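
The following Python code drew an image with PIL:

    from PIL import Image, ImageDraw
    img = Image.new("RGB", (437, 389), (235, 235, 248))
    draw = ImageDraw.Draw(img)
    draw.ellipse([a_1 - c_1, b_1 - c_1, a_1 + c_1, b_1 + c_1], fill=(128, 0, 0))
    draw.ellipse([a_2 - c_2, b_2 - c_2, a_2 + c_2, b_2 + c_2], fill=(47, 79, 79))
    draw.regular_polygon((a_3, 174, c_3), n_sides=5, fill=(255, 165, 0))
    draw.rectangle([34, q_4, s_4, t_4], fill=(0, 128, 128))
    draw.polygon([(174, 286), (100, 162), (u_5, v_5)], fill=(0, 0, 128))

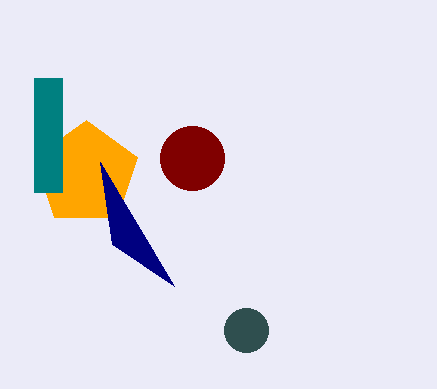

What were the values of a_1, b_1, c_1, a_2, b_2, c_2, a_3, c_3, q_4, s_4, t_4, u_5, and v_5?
a_1 = 192; b_1 = 158; c_1 = 32; a_2 = 246; b_2 = 330; c_2 = 22; a_3 = 86; c_3 = 54; q_4 = 78; s_4 = 62; t_4 = 192; u_5 = 112; v_5 = 244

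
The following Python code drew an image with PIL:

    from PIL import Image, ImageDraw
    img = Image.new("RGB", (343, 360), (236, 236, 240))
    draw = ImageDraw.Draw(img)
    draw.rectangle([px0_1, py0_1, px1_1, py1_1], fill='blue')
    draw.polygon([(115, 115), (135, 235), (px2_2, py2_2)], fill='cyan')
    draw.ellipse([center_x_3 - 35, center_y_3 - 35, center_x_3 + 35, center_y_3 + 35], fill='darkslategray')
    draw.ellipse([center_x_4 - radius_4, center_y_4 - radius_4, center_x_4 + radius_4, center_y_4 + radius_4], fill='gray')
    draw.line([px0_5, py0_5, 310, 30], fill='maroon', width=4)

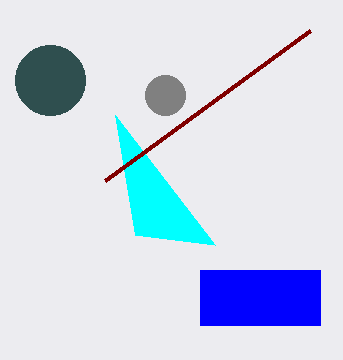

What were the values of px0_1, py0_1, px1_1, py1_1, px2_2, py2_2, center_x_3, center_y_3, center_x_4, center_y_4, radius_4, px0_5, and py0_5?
px0_1 = 200; py0_1 = 270; px1_1 = 320; py1_1 = 325; px2_2 = 215; py2_2 = 245; center_x_3 = 50; center_y_3 = 80; center_x_4 = 165; center_y_4 = 95; radius_4 = 20; px0_5 = 105; py0_5 = 180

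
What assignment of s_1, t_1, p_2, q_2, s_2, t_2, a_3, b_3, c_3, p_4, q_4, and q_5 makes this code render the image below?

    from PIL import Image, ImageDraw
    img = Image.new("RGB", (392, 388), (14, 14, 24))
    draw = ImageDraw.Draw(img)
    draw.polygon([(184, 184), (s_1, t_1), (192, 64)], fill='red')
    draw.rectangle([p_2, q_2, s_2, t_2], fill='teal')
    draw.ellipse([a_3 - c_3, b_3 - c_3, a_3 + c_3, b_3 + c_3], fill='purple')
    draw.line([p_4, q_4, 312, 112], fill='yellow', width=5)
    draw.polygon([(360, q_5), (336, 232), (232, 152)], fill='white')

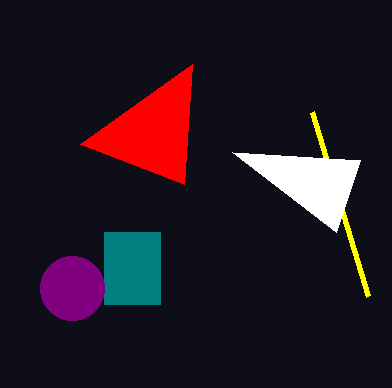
s_1 = 80, t_1 = 144, p_2 = 104, q_2 = 232, s_2 = 160, t_2 = 304, a_3 = 72, b_3 = 288, c_3 = 32, p_4 = 368, q_4 = 296, q_5 = 160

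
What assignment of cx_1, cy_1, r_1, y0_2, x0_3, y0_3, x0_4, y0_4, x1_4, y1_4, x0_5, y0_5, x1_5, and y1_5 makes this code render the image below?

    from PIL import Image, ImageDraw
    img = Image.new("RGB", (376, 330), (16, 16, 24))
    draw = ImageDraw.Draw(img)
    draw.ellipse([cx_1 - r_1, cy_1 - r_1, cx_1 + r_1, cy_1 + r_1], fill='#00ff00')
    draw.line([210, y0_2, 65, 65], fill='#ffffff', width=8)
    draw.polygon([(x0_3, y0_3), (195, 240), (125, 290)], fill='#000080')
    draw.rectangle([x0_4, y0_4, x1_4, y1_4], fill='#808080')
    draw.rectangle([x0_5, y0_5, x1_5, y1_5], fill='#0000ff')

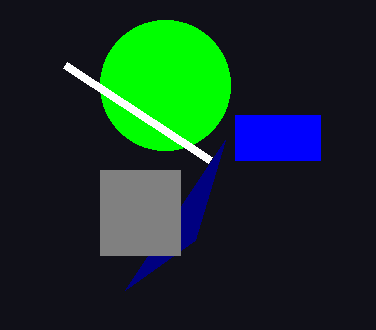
cx_1 = 165
cy_1 = 85
r_1 = 65
y0_2 = 160
x0_3 = 225
y0_3 = 140
x0_4 = 100
y0_4 = 170
x1_4 = 180
y1_4 = 255
x0_5 = 235
y0_5 = 115
x1_5 = 320
y1_5 = 160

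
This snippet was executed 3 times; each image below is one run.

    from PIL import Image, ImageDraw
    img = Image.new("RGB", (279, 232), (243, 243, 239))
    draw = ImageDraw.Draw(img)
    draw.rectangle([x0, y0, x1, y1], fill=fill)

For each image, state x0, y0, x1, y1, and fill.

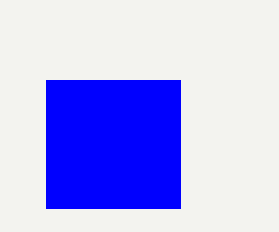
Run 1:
x0 = 46, y0 = 80, x1 = 180, y1 = 208, fill = 'blue'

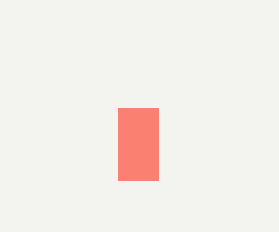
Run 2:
x0 = 118, y0 = 108, x1 = 158, y1 = 180, fill = 'salmon'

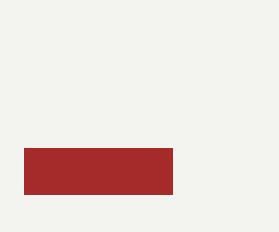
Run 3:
x0 = 24; y0 = 148; x1 = 172; y1 = 194; fill = 'brown'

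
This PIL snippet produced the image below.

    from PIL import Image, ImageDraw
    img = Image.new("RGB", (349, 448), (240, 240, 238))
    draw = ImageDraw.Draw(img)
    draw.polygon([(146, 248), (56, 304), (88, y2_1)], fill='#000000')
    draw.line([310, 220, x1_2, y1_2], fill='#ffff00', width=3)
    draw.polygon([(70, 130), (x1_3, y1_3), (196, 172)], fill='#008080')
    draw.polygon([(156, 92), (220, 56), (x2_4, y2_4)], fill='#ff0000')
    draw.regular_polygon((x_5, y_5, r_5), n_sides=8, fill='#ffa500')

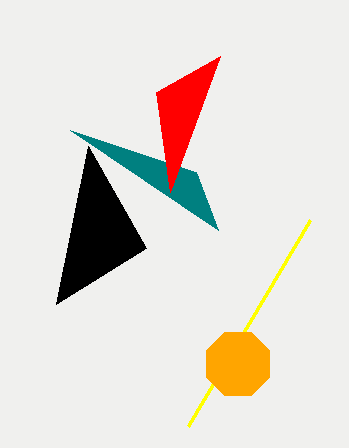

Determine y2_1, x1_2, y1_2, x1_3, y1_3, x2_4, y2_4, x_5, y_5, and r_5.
y2_1 = 146
x1_2 = 188
y1_2 = 426
x1_3 = 218
y1_3 = 230
x2_4 = 170
y2_4 = 192
x_5 = 238
y_5 = 364
r_5 = 34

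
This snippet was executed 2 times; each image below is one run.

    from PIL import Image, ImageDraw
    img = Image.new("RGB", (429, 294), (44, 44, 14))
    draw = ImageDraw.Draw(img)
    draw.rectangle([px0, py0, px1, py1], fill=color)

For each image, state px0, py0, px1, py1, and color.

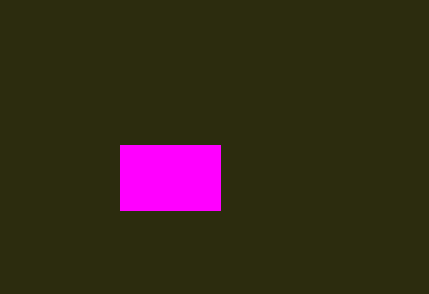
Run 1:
px0 = 120, py0 = 145, px1 = 220, py1 = 210, color = 'magenta'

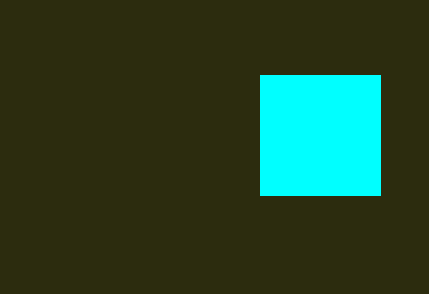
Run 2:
px0 = 260
py0 = 75
px1 = 380
py1 = 195
color = 'cyan'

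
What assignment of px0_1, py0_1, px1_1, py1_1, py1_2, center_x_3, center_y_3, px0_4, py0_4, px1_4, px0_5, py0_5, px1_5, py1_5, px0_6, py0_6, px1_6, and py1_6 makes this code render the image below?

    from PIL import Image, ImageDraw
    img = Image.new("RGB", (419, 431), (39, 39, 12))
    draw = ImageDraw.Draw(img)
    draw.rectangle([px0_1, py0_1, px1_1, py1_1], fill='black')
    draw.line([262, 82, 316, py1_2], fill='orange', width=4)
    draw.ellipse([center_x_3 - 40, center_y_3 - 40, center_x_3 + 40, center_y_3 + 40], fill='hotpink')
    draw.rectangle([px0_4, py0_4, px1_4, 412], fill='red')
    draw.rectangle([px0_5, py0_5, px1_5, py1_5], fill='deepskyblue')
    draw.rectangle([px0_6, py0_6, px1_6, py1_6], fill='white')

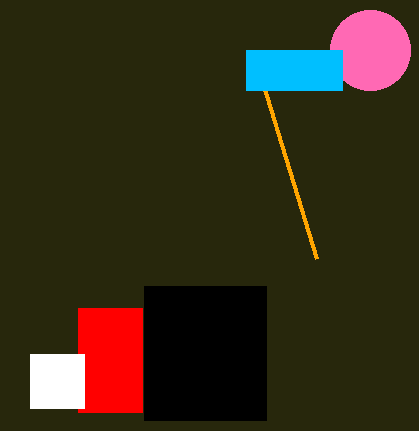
px0_1 = 144
py0_1 = 286
px1_1 = 266
py1_1 = 420
py1_2 = 258
center_x_3 = 370
center_y_3 = 50
px0_4 = 78
py0_4 = 308
px1_4 = 142
px0_5 = 246
py0_5 = 50
px1_5 = 342
py1_5 = 90
px0_6 = 30
py0_6 = 354
px1_6 = 84
py1_6 = 408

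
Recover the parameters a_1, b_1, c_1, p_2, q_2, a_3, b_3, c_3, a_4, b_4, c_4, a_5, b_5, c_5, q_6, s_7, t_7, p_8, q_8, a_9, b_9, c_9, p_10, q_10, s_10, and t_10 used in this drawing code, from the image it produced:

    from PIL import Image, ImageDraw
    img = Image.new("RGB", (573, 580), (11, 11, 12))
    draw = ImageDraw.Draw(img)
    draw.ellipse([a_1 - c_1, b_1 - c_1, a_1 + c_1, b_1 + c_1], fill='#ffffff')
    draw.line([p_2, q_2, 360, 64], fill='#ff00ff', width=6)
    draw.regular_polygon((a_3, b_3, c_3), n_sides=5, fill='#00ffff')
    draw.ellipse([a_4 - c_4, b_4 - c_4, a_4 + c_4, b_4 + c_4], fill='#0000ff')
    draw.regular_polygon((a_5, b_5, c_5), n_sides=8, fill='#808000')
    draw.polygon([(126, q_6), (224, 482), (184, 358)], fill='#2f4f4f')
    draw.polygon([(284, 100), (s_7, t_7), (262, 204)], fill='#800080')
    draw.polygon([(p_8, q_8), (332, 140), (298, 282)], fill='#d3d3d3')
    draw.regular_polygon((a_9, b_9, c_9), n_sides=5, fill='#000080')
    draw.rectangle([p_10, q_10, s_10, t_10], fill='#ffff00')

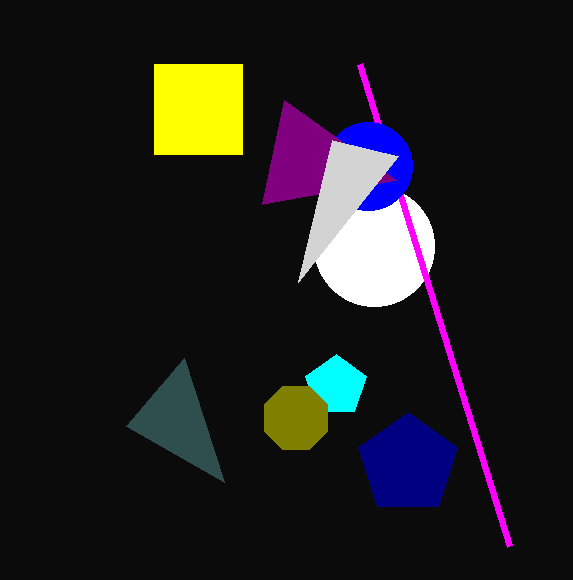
a_1 = 374
b_1 = 246
c_1 = 60
p_2 = 510
q_2 = 546
a_3 = 336
b_3 = 386
c_3 = 32
a_4 = 368
b_4 = 166
c_4 = 44
a_5 = 296
b_5 = 418
c_5 = 34
q_6 = 426
s_7 = 396
t_7 = 180
p_8 = 398
q_8 = 156
a_9 = 408
b_9 = 464
c_9 = 52
p_10 = 154
q_10 = 64
s_10 = 242
t_10 = 154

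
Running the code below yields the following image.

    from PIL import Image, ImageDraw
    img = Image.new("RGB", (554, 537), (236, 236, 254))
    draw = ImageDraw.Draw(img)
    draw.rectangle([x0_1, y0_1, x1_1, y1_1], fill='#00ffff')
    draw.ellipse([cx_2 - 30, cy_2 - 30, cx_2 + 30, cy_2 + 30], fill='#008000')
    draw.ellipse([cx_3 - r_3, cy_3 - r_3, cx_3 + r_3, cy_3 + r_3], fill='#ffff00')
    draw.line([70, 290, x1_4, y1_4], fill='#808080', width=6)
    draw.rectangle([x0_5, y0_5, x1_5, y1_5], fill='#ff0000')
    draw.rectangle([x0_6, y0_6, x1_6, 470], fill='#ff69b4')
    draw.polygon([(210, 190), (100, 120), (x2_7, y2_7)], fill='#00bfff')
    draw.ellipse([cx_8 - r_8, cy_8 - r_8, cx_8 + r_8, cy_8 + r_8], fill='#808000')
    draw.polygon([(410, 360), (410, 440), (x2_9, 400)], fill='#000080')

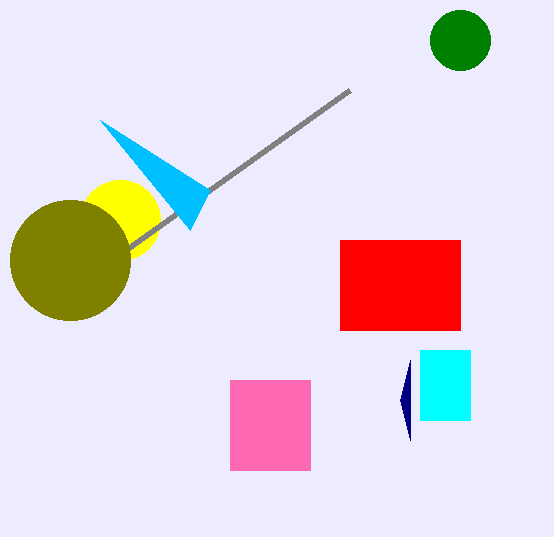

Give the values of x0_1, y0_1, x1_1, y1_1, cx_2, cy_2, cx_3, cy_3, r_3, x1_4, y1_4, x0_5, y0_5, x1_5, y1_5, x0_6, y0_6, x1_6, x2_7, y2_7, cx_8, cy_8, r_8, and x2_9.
x0_1 = 420
y0_1 = 350
x1_1 = 470
y1_1 = 420
cx_2 = 460
cy_2 = 40
cx_3 = 120
cy_3 = 220
r_3 = 40
x1_4 = 350
y1_4 = 90
x0_5 = 340
y0_5 = 240
x1_5 = 460
y1_5 = 330
x0_6 = 230
y0_6 = 380
x1_6 = 310
x2_7 = 190
y2_7 = 230
cx_8 = 70
cy_8 = 260
r_8 = 60
x2_9 = 400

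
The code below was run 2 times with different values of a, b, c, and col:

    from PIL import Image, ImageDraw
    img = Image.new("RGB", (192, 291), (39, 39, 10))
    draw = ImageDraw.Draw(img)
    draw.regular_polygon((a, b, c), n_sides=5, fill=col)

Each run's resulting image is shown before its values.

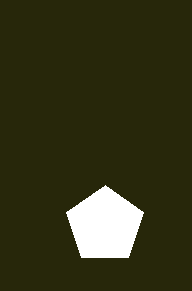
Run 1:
a = 105, b = 225, c = 40, col = 'white'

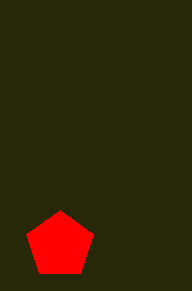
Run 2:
a = 60, b = 245, c = 35, col = 'red'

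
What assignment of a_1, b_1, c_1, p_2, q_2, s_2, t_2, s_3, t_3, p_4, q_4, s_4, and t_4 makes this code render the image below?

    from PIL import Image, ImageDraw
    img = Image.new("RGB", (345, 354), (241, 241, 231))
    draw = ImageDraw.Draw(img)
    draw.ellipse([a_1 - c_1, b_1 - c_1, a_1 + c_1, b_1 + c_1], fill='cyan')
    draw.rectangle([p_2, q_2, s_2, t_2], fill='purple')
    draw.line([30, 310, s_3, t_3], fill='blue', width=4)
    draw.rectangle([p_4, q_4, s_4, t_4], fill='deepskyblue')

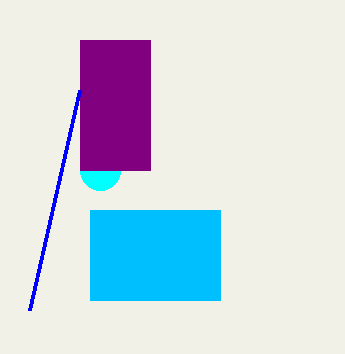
a_1 = 100
b_1 = 170
c_1 = 20
p_2 = 80
q_2 = 40
s_2 = 150
t_2 = 170
s_3 = 80
t_3 = 90
p_4 = 90
q_4 = 210
s_4 = 220
t_4 = 300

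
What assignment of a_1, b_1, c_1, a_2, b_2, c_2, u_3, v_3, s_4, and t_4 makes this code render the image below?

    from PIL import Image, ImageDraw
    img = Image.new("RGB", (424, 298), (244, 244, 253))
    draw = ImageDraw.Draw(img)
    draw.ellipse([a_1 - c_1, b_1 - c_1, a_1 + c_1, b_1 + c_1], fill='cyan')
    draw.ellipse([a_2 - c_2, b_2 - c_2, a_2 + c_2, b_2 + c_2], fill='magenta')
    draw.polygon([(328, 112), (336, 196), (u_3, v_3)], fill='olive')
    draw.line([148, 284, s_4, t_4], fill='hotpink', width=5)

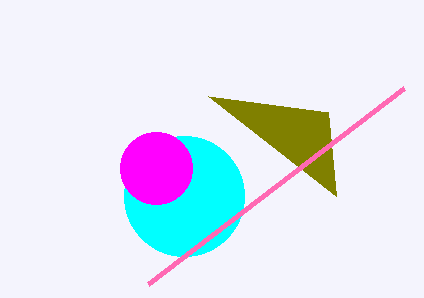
a_1 = 184; b_1 = 196; c_1 = 60; a_2 = 156; b_2 = 168; c_2 = 36; u_3 = 208; v_3 = 96; s_4 = 404; t_4 = 88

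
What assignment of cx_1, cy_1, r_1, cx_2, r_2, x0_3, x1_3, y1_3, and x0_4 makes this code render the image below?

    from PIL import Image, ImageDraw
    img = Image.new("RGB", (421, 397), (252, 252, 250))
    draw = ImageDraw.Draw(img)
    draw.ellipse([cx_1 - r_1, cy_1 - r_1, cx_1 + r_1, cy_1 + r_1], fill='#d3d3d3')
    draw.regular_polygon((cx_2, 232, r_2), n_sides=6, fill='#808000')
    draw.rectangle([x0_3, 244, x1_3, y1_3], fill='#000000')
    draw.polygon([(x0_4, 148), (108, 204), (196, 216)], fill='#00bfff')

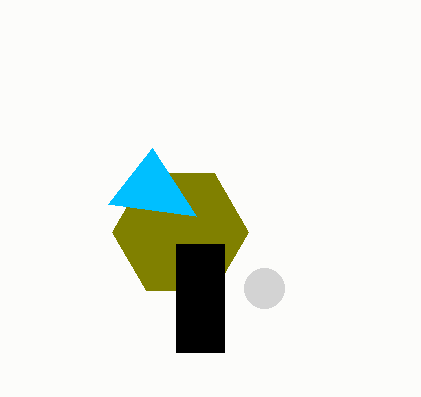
cx_1 = 264
cy_1 = 288
r_1 = 20
cx_2 = 180
r_2 = 68
x0_3 = 176
x1_3 = 224
y1_3 = 352
x0_4 = 152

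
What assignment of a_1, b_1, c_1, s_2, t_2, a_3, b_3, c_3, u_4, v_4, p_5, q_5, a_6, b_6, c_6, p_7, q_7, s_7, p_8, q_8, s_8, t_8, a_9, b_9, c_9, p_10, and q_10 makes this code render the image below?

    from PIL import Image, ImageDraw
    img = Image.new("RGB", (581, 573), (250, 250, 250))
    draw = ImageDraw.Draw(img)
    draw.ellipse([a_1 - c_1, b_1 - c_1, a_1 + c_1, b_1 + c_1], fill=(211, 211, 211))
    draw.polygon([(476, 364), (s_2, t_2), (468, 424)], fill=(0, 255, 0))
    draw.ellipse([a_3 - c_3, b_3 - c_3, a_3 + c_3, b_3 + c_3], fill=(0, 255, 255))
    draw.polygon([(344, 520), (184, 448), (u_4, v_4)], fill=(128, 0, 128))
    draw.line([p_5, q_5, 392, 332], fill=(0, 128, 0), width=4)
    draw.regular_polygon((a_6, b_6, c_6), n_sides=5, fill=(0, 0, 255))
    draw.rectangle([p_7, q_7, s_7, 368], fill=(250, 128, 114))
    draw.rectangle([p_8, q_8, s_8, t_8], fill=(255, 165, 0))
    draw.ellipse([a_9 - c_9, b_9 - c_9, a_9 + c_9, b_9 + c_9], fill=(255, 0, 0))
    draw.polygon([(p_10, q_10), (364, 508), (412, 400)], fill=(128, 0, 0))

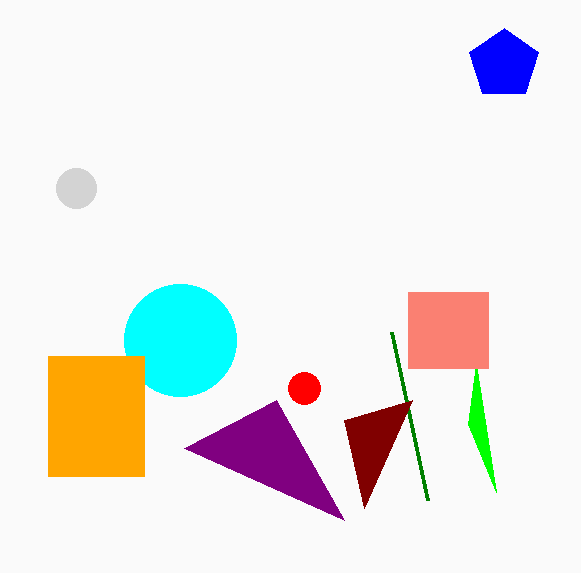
a_1 = 76; b_1 = 188; c_1 = 20; s_2 = 496; t_2 = 492; a_3 = 180; b_3 = 340; c_3 = 56; u_4 = 276; v_4 = 400; p_5 = 428; q_5 = 500; a_6 = 504; b_6 = 64; c_6 = 36; p_7 = 408; q_7 = 292; s_7 = 488; p_8 = 48; q_8 = 356; s_8 = 144; t_8 = 476; a_9 = 304; b_9 = 388; c_9 = 16; p_10 = 344; q_10 = 420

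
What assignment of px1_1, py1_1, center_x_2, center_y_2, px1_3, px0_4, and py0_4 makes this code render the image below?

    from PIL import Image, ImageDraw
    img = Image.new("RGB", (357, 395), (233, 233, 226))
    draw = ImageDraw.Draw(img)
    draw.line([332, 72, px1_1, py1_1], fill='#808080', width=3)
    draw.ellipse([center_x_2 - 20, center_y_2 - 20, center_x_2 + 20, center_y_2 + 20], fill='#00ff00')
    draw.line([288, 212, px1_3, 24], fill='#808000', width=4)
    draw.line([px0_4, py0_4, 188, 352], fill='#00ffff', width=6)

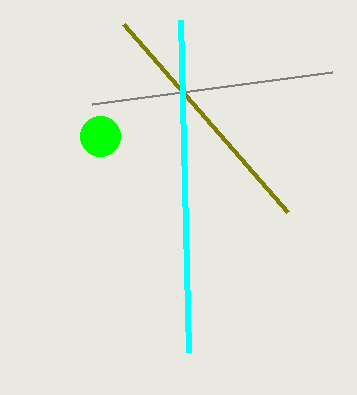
px1_1 = 92, py1_1 = 104, center_x_2 = 100, center_y_2 = 136, px1_3 = 124, px0_4 = 180, py0_4 = 20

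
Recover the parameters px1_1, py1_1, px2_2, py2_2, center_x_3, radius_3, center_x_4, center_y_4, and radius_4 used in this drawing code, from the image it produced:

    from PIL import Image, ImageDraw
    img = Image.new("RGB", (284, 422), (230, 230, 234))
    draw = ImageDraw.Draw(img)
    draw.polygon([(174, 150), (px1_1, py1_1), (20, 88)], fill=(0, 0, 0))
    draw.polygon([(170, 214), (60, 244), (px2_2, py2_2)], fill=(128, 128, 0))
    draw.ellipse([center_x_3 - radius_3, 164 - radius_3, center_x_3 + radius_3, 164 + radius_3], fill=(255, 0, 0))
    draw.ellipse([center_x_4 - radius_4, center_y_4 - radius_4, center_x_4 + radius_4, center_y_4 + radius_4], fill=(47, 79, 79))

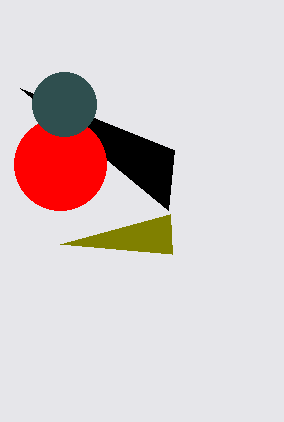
px1_1 = 168; py1_1 = 210; px2_2 = 172; py2_2 = 254; center_x_3 = 60; radius_3 = 46; center_x_4 = 64; center_y_4 = 104; radius_4 = 32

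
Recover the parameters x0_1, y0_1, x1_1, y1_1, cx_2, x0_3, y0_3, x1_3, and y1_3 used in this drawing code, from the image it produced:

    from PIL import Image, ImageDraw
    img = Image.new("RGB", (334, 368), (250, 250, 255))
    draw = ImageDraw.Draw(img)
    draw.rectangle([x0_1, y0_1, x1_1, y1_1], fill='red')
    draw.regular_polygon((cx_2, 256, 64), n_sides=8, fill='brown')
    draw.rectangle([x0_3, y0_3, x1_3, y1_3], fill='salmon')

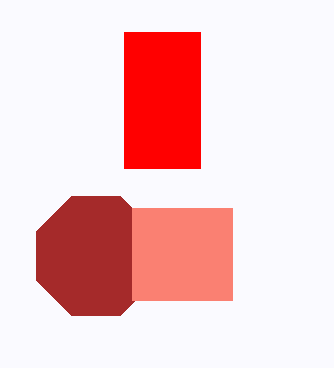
x0_1 = 124; y0_1 = 32; x1_1 = 200; y1_1 = 168; cx_2 = 96; x0_3 = 132; y0_3 = 208; x1_3 = 232; y1_3 = 300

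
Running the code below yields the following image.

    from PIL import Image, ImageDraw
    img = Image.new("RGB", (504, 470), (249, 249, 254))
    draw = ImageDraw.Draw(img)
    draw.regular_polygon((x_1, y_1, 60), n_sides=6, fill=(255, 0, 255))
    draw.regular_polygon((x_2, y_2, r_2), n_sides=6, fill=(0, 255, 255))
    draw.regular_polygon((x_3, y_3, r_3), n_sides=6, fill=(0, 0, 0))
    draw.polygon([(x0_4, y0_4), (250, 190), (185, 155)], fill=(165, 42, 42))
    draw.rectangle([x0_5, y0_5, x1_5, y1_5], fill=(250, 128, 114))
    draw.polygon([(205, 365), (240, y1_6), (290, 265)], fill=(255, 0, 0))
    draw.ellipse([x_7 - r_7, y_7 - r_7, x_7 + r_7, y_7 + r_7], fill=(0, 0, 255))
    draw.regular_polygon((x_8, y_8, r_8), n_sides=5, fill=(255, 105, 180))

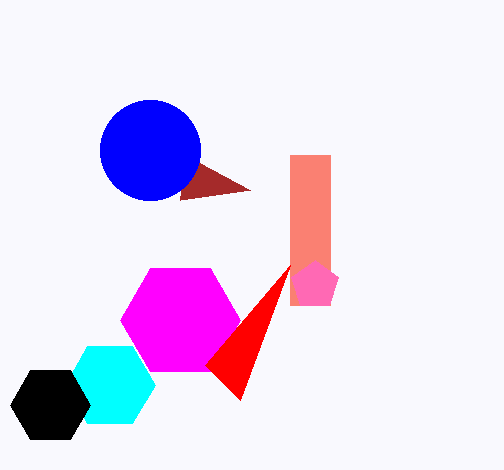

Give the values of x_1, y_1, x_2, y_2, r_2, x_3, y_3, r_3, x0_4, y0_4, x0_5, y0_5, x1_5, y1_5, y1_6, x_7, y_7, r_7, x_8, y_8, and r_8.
x_1 = 180
y_1 = 320
x_2 = 110
y_2 = 385
r_2 = 45
x_3 = 50
y_3 = 405
r_3 = 40
x0_4 = 180
y0_4 = 200
x0_5 = 290
y0_5 = 155
x1_5 = 330
y1_5 = 305
y1_6 = 400
x_7 = 150
y_7 = 150
r_7 = 50
x_8 = 315
y_8 = 285
r_8 = 25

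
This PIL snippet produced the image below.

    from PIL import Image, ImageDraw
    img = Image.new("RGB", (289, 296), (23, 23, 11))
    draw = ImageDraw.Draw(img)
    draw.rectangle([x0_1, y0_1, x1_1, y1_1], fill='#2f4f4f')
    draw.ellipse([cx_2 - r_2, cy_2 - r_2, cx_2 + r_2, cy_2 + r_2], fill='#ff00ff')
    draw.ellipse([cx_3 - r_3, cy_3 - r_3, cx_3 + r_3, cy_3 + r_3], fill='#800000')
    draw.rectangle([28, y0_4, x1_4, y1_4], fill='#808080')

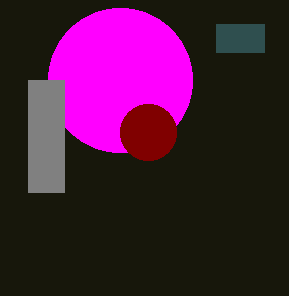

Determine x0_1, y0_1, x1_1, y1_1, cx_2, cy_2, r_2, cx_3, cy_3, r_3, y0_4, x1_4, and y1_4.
x0_1 = 216; y0_1 = 24; x1_1 = 264; y1_1 = 52; cx_2 = 120; cy_2 = 80; r_2 = 72; cx_3 = 148; cy_3 = 132; r_3 = 28; y0_4 = 80; x1_4 = 64; y1_4 = 192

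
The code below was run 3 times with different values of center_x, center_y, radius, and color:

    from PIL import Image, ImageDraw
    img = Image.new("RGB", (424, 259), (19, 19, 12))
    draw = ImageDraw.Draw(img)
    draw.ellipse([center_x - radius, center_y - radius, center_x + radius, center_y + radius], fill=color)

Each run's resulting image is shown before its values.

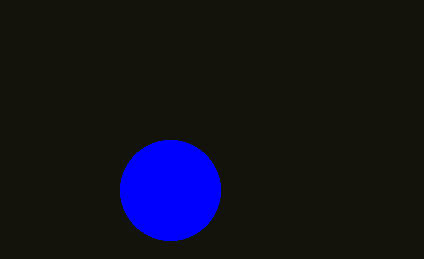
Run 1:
center_x = 170; center_y = 190; radius = 50; color = 'blue'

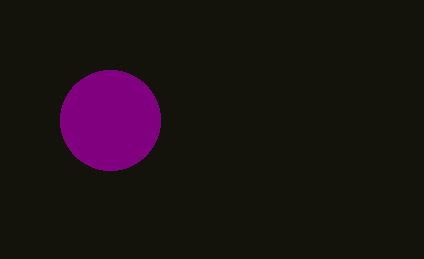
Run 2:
center_x = 110
center_y = 120
radius = 50
color = 'purple'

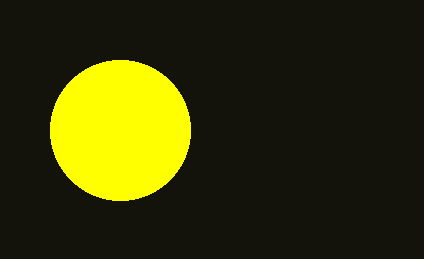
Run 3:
center_x = 120
center_y = 130
radius = 70
color = 'yellow'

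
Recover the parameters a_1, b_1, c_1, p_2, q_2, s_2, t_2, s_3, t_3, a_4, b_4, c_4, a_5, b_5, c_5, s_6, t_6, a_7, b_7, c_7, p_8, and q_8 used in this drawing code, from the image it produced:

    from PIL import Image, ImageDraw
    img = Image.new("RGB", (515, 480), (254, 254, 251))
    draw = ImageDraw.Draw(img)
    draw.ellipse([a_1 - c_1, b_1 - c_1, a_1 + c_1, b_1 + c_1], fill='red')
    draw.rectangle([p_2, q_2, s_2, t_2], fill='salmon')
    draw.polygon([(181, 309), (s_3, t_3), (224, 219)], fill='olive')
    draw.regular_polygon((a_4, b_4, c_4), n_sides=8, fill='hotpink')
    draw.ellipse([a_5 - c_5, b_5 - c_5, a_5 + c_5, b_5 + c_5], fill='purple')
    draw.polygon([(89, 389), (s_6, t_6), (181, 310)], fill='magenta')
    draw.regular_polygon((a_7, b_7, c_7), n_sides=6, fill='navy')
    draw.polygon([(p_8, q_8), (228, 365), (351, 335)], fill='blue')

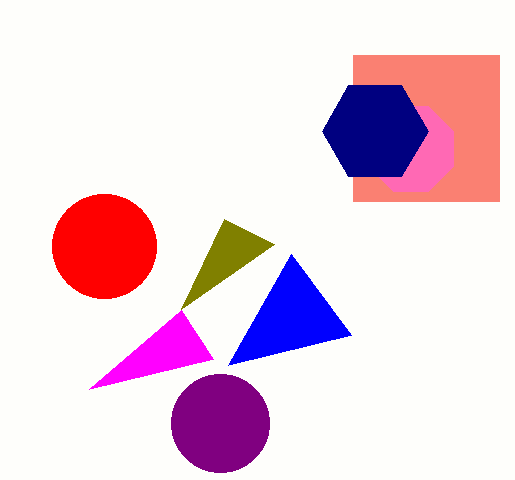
a_1 = 104; b_1 = 246; c_1 = 52; p_2 = 353; q_2 = 55; s_2 = 499; t_2 = 201; s_3 = 274; t_3 = 244; a_4 = 411; b_4 = 149; c_4 = 46; a_5 = 220; b_5 = 423; c_5 = 49; s_6 = 213; t_6 = 359; a_7 = 375; b_7 = 131; c_7 = 53; p_8 = 291; q_8 = 254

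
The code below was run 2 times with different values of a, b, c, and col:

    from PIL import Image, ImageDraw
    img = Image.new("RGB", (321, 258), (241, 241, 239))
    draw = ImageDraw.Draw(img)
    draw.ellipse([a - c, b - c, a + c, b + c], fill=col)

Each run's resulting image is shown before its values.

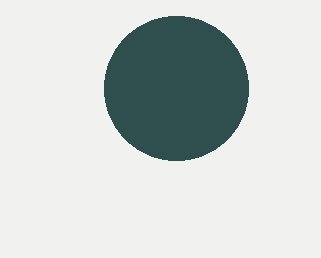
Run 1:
a = 176
b = 88
c = 72
col = 'darkslategray'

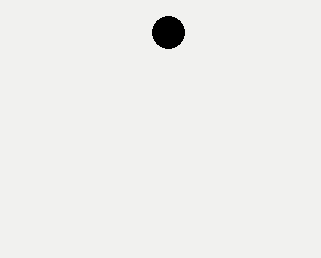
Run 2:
a = 168
b = 32
c = 16
col = 'black'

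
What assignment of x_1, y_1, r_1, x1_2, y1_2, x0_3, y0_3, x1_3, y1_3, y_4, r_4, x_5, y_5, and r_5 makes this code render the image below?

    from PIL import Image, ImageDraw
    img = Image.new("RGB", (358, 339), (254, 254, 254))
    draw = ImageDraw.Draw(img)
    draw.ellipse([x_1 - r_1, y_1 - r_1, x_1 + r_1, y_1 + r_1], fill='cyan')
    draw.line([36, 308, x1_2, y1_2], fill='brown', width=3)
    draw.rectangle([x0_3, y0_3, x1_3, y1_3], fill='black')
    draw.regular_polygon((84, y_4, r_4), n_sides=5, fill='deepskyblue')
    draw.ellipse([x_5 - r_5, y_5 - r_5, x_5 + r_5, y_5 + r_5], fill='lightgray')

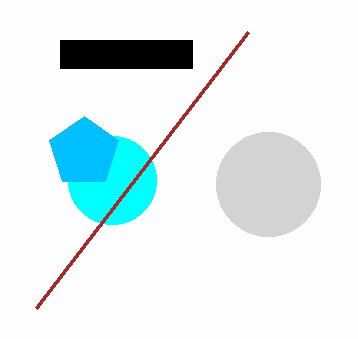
x_1 = 112
y_1 = 180
r_1 = 44
x1_2 = 248
y1_2 = 32
x0_3 = 60
y0_3 = 40
x1_3 = 192
y1_3 = 68
y_4 = 152
r_4 = 36
x_5 = 268
y_5 = 184
r_5 = 52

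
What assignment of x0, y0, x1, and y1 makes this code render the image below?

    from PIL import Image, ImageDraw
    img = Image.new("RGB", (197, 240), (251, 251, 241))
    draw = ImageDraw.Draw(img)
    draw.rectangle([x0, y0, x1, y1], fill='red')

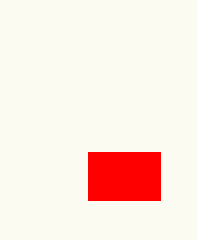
x0 = 88; y0 = 152; x1 = 160; y1 = 200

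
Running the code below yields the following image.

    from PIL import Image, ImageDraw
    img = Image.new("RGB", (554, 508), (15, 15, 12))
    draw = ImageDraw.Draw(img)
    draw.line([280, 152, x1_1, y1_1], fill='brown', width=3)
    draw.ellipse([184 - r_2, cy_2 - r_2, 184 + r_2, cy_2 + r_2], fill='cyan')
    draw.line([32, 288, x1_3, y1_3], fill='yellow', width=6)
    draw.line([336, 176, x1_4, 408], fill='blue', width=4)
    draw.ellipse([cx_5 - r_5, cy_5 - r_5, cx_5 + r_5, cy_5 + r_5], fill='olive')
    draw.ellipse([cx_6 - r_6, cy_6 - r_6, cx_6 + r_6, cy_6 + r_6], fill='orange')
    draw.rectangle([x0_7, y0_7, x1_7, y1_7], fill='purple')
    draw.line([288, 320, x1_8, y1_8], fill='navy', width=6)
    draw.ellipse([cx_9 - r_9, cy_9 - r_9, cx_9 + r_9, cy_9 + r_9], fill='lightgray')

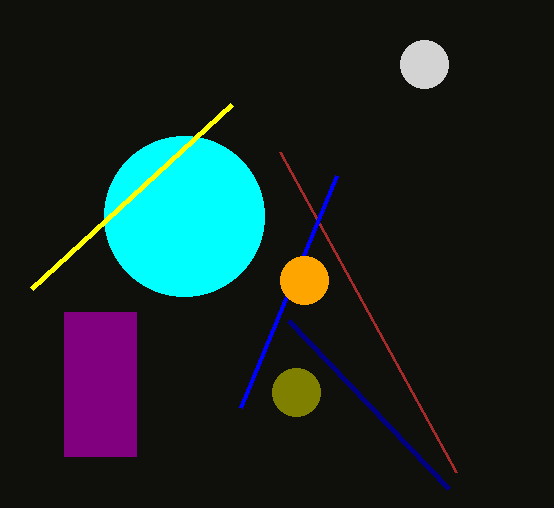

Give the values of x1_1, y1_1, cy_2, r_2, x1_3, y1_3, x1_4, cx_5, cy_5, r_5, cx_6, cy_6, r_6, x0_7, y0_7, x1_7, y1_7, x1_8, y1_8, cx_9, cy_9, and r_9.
x1_1 = 456; y1_1 = 472; cy_2 = 216; r_2 = 80; x1_3 = 232; y1_3 = 104; x1_4 = 240; cx_5 = 296; cy_5 = 392; r_5 = 24; cx_6 = 304; cy_6 = 280; r_6 = 24; x0_7 = 64; y0_7 = 312; x1_7 = 136; y1_7 = 456; x1_8 = 448; y1_8 = 488; cx_9 = 424; cy_9 = 64; r_9 = 24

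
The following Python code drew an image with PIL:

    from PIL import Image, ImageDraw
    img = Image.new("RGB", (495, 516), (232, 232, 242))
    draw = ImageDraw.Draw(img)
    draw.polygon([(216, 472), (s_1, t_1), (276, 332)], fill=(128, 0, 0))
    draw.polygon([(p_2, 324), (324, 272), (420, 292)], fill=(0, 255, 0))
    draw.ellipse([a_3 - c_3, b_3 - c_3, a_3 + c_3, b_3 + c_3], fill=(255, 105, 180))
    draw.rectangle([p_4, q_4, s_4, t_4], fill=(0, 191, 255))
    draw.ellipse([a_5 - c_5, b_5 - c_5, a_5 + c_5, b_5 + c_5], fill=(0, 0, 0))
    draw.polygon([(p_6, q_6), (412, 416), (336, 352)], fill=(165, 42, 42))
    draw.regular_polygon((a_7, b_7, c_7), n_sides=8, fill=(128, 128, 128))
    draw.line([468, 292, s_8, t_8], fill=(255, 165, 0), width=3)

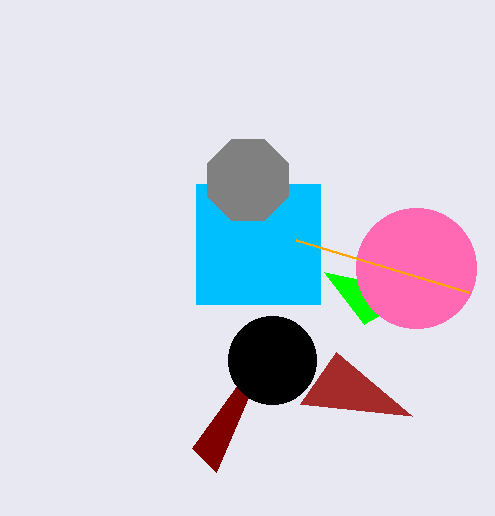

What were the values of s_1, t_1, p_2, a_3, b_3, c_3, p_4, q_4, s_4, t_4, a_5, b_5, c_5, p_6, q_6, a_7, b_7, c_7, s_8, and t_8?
s_1 = 192; t_1 = 448; p_2 = 364; a_3 = 416; b_3 = 268; c_3 = 60; p_4 = 196; q_4 = 184; s_4 = 320; t_4 = 304; a_5 = 272; b_5 = 360; c_5 = 44; p_6 = 300; q_6 = 404; a_7 = 248; b_7 = 180; c_7 = 44; s_8 = 296; t_8 = 240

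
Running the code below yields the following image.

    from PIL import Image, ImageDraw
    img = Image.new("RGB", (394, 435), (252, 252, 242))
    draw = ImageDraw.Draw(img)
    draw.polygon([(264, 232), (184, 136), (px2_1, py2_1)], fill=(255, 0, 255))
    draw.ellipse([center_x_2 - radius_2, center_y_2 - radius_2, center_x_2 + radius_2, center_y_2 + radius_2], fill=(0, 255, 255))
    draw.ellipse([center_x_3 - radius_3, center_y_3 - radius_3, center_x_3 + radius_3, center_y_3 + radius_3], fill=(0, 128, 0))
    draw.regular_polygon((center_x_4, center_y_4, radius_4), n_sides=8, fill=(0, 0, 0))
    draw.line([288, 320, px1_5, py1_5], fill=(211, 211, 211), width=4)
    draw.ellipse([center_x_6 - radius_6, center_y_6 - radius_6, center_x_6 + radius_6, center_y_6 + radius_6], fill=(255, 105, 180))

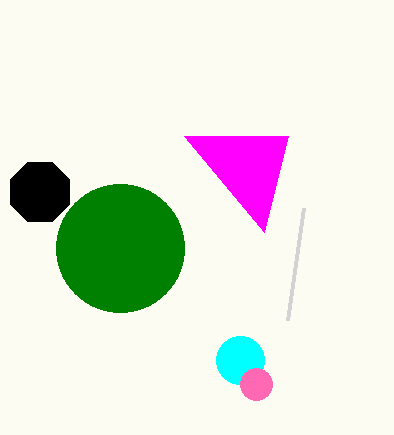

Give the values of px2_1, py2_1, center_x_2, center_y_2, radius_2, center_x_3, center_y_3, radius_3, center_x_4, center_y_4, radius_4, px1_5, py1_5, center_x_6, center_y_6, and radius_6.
px2_1 = 288; py2_1 = 136; center_x_2 = 240; center_y_2 = 360; radius_2 = 24; center_x_3 = 120; center_y_3 = 248; radius_3 = 64; center_x_4 = 40; center_y_4 = 192; radius_4 = 32; px1_5 = 304; py1_5 = 208; center_x_6 = 256; center_y_6 = 384; radius_6 = 16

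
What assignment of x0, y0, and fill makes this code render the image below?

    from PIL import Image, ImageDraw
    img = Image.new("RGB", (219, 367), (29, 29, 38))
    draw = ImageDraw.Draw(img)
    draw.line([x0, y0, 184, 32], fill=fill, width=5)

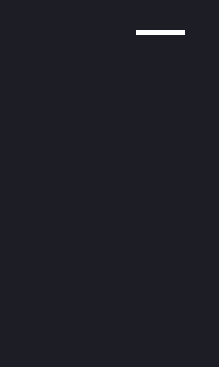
x0 = 136, y0 = 32, fill = 'white'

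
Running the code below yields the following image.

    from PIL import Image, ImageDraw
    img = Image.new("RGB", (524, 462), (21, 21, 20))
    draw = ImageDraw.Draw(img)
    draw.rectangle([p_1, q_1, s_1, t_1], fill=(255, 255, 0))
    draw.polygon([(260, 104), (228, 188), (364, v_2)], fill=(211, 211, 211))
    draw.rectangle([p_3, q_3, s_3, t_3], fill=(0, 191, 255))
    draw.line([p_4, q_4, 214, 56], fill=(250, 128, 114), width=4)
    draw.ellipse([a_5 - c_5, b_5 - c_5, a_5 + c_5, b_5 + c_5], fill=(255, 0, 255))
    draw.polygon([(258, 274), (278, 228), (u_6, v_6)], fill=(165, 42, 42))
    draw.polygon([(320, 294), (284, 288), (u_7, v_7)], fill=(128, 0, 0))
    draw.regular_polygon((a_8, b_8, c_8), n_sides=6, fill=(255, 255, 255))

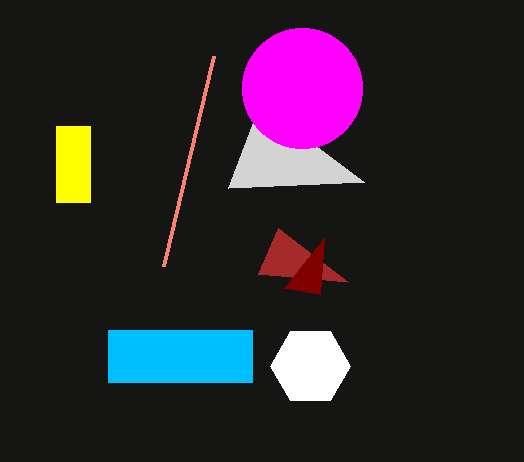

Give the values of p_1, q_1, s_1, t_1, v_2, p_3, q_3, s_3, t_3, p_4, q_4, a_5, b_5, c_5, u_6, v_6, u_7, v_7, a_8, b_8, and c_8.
p_1 = 56
q_1 = 126
s_1 = 90
t_1 = 202
v_2 = 182
p_3 = 108
q_3 = 330
s_3 = 252
t_3 = 382
p_4 = 164
q_4 = 266
a_5 = 302
b_5 = 88
c_5 = 60
u_6 = 348
v_6 = 282
u_7 = 324
v_7 = 238
a_8 = 310
b_8 = 366
c_8 = 40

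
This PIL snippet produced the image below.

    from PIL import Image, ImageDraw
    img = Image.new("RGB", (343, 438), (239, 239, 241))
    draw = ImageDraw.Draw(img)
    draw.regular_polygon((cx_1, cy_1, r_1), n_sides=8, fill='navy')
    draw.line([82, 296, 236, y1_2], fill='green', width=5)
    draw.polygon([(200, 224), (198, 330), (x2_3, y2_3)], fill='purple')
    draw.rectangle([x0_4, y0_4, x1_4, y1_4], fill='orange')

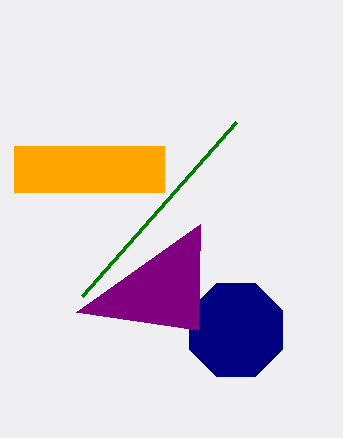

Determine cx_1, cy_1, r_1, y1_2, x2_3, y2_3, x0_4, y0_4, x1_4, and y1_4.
cx_1 = 236
cy_1 = 330
r_1 = 50
y1_2 = 122
x2_3 = 76
y2_3 = 312
x0_4 = 14
y0_4 = 146
x1_4 = 164
y1_4 = 192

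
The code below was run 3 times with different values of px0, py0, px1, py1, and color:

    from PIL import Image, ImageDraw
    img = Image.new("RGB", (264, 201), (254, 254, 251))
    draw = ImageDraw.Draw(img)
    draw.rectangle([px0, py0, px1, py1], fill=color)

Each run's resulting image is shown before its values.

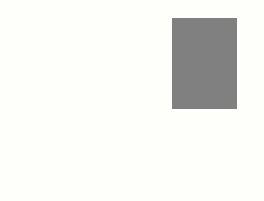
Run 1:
px0 = 172
py0 = 18
px1 = 236
py1 = 108
color = 'gray'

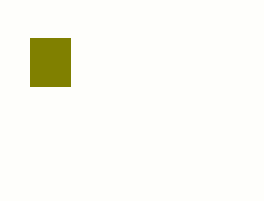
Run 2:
px0 = 30
py0 = 38
px1 = 70
py1 = 86
color = 'olive'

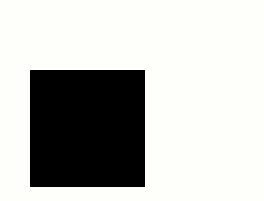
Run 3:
px0 = 30, py0 = 70, px1 = 144, py1 = 186, color = 'black'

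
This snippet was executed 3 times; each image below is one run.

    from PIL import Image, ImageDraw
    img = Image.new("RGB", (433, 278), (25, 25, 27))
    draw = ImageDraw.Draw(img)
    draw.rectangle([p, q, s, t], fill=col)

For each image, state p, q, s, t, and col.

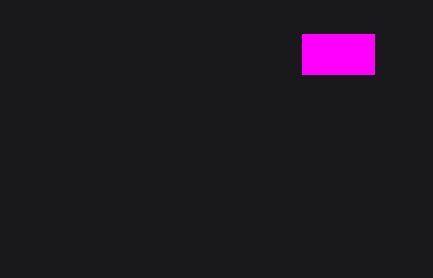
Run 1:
p = 302; q = 34; s = 374; t = 74; col = 'magenta'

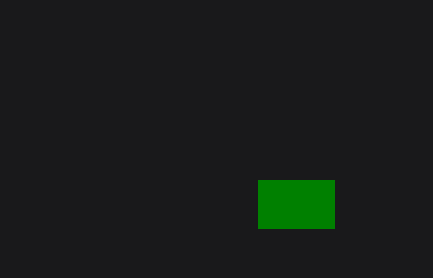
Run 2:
p = 258; q = 180; s = 334; t = 228; col = 'green'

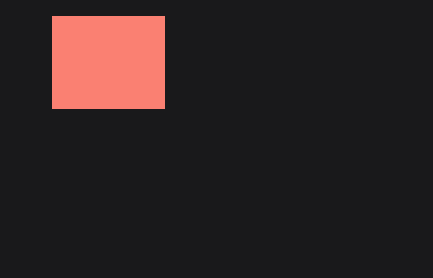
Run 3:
p = 52, q = 16, s = 164, t = 108, col = 'salmon'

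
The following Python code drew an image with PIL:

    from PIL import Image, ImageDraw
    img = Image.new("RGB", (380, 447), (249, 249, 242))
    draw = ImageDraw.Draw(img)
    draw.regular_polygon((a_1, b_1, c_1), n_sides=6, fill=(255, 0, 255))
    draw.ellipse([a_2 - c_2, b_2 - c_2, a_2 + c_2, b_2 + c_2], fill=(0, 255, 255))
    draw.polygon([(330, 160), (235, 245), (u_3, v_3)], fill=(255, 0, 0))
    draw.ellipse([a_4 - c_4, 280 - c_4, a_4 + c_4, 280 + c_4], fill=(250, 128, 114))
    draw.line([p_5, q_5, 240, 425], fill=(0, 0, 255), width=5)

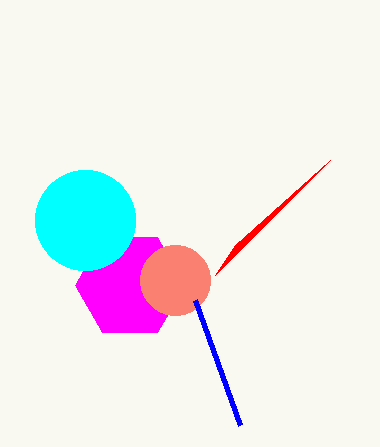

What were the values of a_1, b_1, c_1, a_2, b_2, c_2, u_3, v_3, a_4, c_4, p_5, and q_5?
a_1 = 130
b_1 = 285
c_1 = 55
a_2 = 85
b_2 = 220
c_2 = 50
u_3 = 215
v_3 = 275
a_4 = 175
c_4 = 35
p_5 = 195
q_5 = 300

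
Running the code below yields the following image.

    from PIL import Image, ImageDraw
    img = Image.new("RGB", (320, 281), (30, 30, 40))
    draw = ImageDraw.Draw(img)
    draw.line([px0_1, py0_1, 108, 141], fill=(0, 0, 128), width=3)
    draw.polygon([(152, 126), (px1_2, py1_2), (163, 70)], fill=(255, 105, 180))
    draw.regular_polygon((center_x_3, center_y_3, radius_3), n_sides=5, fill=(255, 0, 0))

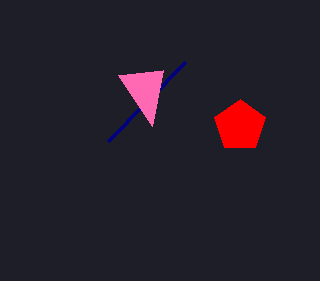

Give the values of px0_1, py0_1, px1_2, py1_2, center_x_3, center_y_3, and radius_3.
px0_1 = 185
py0_1 = 62
px1_2 = 118
py1_2 = 75
center_x_3 = 240
center_y_3 = 126
radius_3 = 27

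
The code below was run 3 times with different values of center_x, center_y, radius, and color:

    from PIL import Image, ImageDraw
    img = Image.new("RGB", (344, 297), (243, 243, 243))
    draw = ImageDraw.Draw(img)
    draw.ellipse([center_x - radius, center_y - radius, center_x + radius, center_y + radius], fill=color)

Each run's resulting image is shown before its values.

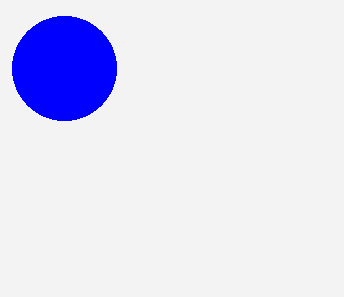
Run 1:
center_x = 64
center_y = 68
radius = 52
color = 'blue'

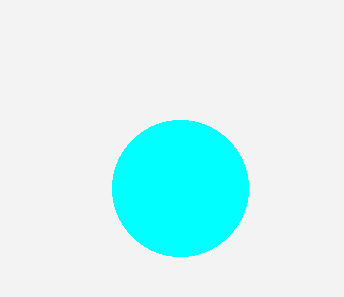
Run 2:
center_x = 180
center_y = 188
radius = 68
color = 'cyan'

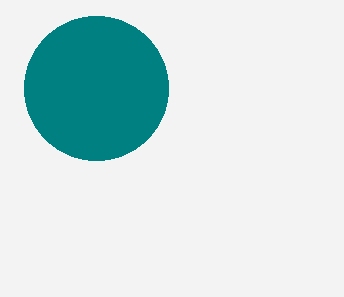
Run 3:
center_x = 96, center_y = 88, radius = 72, color = 'teal'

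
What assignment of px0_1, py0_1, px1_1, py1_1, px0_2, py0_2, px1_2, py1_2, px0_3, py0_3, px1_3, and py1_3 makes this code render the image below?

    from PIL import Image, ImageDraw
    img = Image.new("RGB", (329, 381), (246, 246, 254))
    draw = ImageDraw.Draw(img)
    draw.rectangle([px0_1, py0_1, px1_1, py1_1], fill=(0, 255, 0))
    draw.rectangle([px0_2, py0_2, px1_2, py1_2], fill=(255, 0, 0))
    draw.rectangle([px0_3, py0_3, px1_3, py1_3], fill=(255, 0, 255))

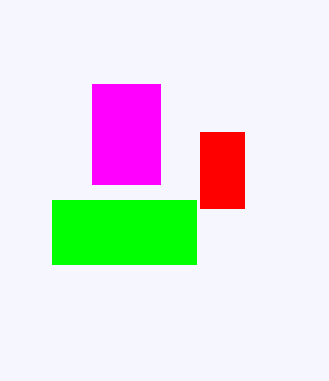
px0_1 = 52, py0_1 = 200, px1_1 = 196, py1_1 = 264, px0_2 = 200, py0_2 = 132, px1_2 = 244, py1_2 = 208, px0_3 = 92, py0_3 = 84, px1_3 = 160, py1_3 = 184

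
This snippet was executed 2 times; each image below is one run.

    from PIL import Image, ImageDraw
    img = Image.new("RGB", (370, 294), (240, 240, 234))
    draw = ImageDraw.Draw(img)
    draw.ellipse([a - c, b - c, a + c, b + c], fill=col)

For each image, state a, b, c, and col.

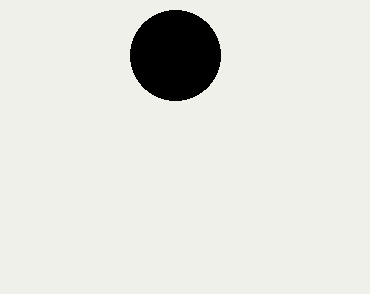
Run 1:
a = 175, b = 55, c = 45, col = 'black'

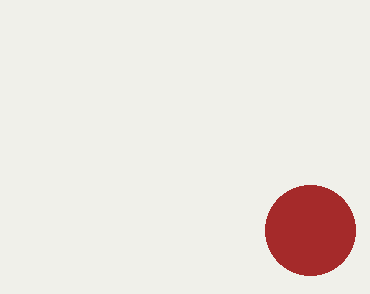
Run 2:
a = 310
b = 230
c = 45
col = 'brown'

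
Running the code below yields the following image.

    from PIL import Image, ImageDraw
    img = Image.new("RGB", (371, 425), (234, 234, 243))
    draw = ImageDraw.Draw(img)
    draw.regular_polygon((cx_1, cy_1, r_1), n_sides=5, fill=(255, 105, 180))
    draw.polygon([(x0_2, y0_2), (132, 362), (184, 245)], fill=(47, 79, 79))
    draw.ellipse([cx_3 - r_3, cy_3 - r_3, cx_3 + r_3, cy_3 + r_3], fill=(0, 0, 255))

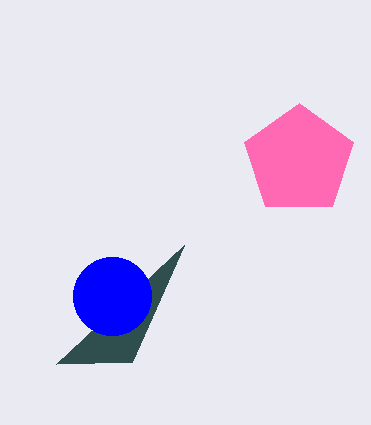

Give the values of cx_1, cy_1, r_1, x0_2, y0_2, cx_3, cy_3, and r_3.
cx_1 = 299, cy_1 = 160, r_1 = 57, x0_2 = 56, y0_2 = 364, cx_3 = 112, cy_3 = 296, r_3 = 39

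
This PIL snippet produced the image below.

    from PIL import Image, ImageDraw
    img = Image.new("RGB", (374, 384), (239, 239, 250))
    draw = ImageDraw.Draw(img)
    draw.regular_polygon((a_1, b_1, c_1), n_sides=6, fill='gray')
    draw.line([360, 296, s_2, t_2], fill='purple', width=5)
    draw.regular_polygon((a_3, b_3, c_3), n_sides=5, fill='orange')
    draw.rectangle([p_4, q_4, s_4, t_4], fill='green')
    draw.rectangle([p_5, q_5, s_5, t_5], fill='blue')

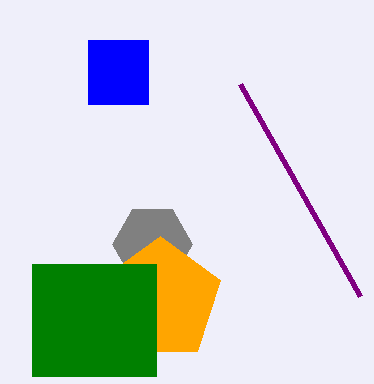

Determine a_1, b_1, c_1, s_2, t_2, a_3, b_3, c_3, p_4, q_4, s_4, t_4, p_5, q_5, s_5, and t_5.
a_1 = 152, b_1 = 244, c_1 = 40, s_2 = 240, t_2 = 84, a_3 = 160, b_3 = 300, c_3 = 64, p_4 = 32, q_4 = 264, s_4 = 156, t_4 = 376, p_5 = 88, q_5 = 40, s_5 = 148, t_5 = 104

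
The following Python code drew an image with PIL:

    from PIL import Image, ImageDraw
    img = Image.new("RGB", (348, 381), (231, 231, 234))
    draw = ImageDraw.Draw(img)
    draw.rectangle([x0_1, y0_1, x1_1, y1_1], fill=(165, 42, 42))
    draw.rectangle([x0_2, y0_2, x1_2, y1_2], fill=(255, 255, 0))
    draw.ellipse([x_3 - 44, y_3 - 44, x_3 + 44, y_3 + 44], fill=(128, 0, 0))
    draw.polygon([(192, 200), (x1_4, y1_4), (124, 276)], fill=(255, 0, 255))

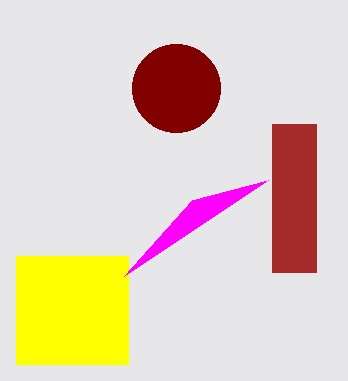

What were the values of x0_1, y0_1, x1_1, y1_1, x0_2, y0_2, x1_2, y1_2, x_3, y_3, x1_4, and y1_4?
x0_1 = 272; y0_1 = 124; x1_1 = 316; y1_1 = 272; x0_2 = 16; y0_2 = 256; x1_2 = 128; y1_2 = 364; x_3 = 176; y_3 = 88; x1_4 = 268; y1_4 = 180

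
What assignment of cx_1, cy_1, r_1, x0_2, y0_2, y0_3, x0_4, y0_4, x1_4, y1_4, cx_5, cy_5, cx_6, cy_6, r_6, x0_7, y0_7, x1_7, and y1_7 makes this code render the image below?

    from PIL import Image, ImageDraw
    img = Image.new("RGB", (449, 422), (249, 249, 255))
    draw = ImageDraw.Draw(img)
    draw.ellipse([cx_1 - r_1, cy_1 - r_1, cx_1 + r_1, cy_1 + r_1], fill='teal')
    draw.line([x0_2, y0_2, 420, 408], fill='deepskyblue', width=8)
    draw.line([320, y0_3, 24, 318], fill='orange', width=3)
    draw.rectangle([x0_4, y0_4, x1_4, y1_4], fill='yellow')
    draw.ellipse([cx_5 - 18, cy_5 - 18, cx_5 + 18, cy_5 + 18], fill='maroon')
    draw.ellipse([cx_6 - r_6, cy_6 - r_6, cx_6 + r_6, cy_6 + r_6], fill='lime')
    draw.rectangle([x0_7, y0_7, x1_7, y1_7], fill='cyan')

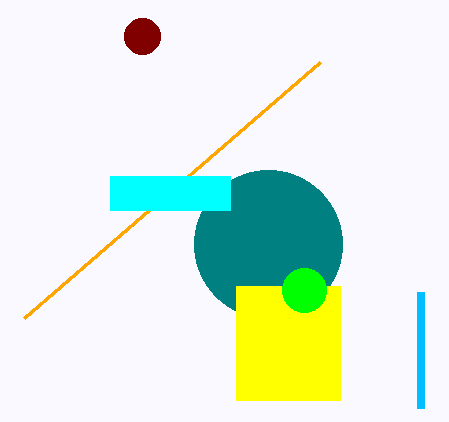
cx_1 = 268, cy_1 = 244, r_1 = 74, x0_2 = 420, y0_2 = 292, y0_3 = 62, x0_4 = 236, y0_4 = 286, x1_4 = 340, y1_4 = 400, cx_5 = 142, cy_5 = 36, cx_6 = 304, cy_6 = 290, r_6 = 22, x0_7 = 110, y0_7 = 176, x1_7 = 230, y1_7 = 210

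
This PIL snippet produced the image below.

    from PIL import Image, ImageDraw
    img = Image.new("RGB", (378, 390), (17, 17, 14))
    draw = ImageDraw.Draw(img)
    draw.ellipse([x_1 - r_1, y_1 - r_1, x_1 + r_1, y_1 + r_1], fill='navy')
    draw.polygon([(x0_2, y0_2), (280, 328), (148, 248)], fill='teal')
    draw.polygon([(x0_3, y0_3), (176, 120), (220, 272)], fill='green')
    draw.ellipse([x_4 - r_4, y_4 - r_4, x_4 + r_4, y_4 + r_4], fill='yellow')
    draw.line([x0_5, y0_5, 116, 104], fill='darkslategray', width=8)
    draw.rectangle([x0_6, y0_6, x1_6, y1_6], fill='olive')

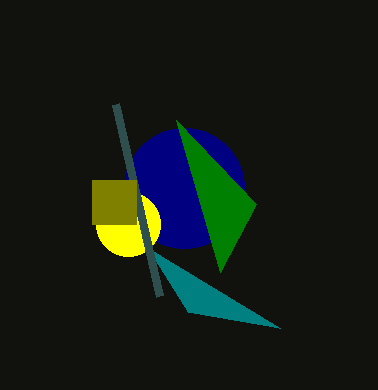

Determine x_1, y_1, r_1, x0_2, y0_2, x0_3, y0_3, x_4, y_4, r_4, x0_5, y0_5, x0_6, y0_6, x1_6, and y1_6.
x_1 = 184, y_1 = 188, r_1 = 60, x0_2 = 188, y0_2 = 312, x0_3 = 256, y0_3 = 204, x_4 = 128, y_4 = 224, r_4 = 32, x0_5 = 160, y0_5 = 296, x0_6 = 92, y0_6 = 180, x1_6 = 136, y1_6 = 224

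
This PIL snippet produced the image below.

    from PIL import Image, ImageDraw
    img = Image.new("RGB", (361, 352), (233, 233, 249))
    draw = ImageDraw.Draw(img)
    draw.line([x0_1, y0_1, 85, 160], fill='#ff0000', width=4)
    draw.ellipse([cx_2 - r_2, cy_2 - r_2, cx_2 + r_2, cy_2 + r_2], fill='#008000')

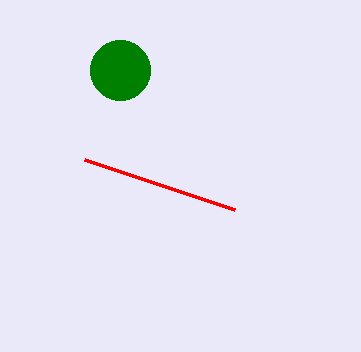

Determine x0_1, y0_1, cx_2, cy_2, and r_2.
x0_1 = 235; y0_1 = 210; cx_2 = 120; cy_2 = 70; r_2 = 30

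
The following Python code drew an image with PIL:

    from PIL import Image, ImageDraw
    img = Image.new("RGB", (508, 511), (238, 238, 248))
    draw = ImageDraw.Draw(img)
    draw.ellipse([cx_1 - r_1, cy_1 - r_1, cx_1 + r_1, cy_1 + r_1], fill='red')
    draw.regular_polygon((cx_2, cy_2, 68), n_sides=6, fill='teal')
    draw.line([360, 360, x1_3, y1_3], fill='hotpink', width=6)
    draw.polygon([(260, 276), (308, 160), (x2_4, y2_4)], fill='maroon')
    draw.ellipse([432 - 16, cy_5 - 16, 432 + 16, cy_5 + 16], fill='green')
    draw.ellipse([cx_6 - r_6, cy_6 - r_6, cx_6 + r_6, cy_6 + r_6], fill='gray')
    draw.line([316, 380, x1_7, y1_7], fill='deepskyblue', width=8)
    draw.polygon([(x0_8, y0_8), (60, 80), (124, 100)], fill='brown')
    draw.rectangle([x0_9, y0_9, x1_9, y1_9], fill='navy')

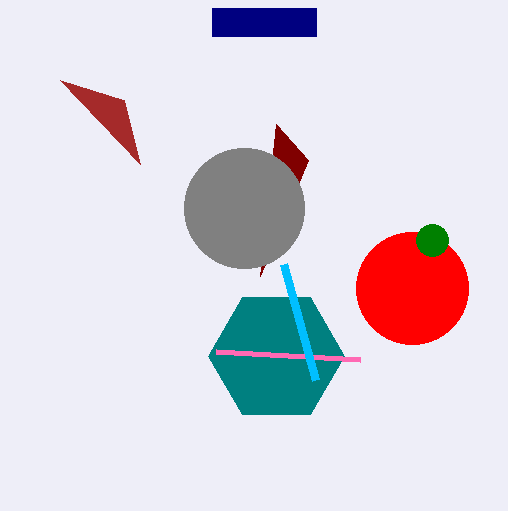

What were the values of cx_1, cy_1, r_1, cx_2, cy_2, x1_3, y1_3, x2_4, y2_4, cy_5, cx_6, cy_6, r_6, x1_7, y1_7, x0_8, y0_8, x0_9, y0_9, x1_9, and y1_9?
cx_1 = 412
cy_1 = 288
r_1 = 56
cx_2 = 276
cy_2 = 356
x1_3 = 216
y1_3 = 352
x2_4 = 276
y2_4 = 124
cy_5 = 240
cx_6 = 244
cy_6 = 208
r_6 = 60
x1_7 = 284
y1_7 = 264
x0_8 = 140
y0_8 = 164
x0_9 = 212
y0_9 = 8
x1_9 = 316
y1_9 = 36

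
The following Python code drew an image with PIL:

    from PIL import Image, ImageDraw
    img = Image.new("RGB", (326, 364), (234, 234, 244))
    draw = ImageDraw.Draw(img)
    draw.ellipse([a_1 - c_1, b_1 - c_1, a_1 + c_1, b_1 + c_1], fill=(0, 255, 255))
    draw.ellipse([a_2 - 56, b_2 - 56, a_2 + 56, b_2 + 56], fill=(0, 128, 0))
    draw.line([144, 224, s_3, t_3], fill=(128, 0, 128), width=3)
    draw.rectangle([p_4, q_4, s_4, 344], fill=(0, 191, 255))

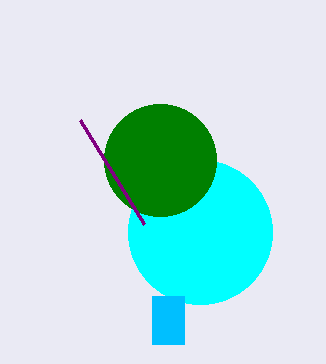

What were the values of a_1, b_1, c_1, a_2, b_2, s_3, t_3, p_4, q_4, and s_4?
a_1 = 200; b_1 = 232; c_1 = 72; a_2 = 160; b_2 = 160; s_3 = 80; t_3 = 120; p_4 = 152; q_4 = 296; s_4 = 184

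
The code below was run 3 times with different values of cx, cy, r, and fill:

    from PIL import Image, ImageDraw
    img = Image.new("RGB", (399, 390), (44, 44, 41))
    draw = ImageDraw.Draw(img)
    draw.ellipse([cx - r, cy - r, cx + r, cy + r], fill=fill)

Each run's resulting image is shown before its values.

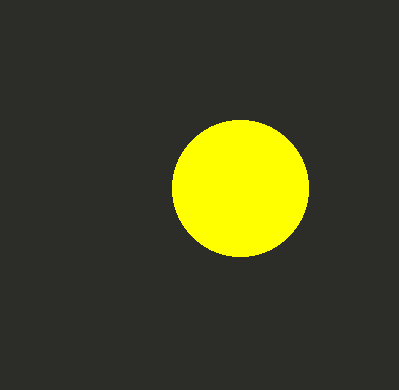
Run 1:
cx = 240
cy = 188
r = 68
fill = 'yellow'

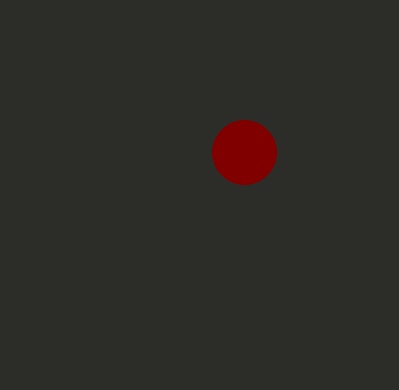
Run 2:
cx = 244
cy = 152
r = 32
fill = 'maroon'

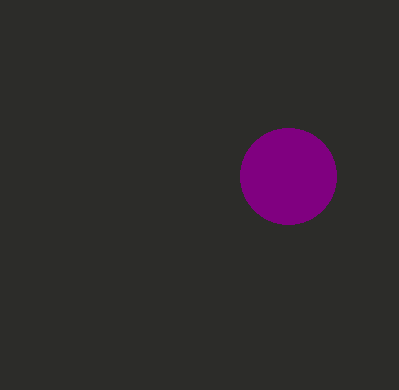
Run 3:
cx = 288; cy = 176; r = 48; fill = 'purple'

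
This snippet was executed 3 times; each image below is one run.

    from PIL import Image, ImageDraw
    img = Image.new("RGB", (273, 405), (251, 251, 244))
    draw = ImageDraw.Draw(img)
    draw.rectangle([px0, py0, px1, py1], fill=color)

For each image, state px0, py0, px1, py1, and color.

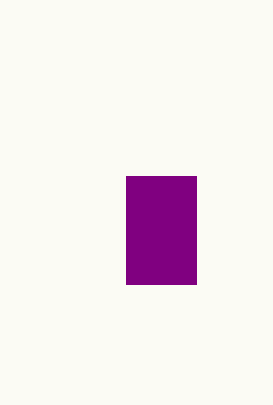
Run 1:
px0 = 126
py0 = 176
px1 = 196
py1 = 284
color = 'purple'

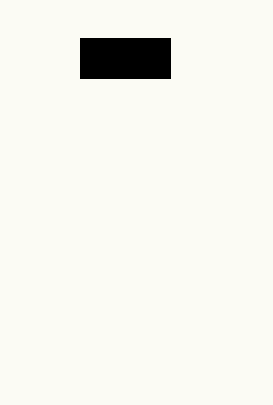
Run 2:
px0 = 80
py0 = 38
px1 = 170
py1 = 78
color = 'black'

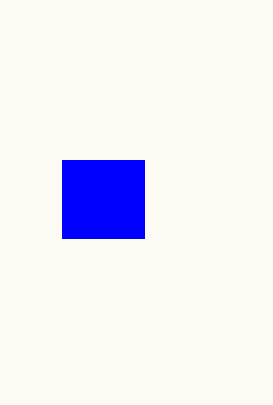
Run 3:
px0 = 62; py0 = 160; px1 = 144; py1 = 238; color = 'blue'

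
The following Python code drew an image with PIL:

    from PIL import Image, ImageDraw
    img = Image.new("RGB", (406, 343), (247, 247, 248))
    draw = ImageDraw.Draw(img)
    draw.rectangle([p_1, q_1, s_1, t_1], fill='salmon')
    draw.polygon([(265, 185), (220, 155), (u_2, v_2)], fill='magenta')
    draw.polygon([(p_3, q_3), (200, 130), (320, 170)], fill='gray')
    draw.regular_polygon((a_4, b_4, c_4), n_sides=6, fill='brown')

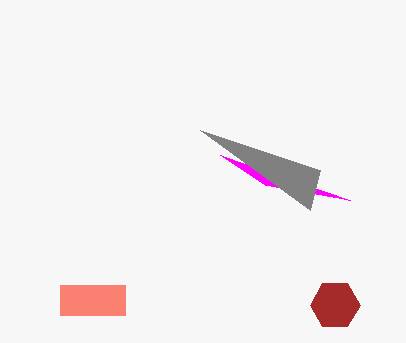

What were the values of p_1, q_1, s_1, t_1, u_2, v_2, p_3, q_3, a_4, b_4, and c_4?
p_1 = 60, q_1 = 285, s_1 = 125, t_1 = 315, u_2 = 350, v_2 = 200, p_3 = 310, q_3 = 210, a_4 = 335, b_4 = 305, c_4 = 25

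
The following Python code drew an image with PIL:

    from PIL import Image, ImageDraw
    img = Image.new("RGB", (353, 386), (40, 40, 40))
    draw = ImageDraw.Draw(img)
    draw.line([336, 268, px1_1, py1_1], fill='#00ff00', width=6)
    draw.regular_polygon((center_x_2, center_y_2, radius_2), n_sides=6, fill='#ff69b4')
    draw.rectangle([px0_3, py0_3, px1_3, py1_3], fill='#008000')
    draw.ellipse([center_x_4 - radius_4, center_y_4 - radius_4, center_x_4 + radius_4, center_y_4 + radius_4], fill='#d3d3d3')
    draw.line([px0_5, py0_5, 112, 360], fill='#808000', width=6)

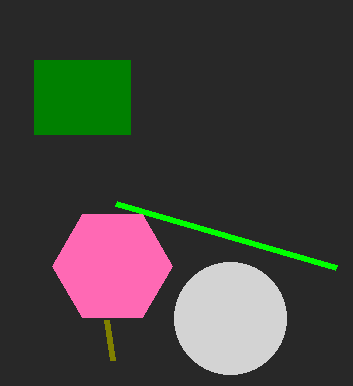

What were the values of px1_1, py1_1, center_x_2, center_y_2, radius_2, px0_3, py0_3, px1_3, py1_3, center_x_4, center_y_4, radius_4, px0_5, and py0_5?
px1_1 = 116, py1_1 = 204, center_x_2 = 112, center_y_2 = 266, radius_2 = 60, px0_3 = 34, py0_3 = 60, px1_3 = 130, py1_3 = 134, center_x_4 = 230, center_y_4 = 318, radius_4 = 56, px0_5 = 106, py0_5 = 320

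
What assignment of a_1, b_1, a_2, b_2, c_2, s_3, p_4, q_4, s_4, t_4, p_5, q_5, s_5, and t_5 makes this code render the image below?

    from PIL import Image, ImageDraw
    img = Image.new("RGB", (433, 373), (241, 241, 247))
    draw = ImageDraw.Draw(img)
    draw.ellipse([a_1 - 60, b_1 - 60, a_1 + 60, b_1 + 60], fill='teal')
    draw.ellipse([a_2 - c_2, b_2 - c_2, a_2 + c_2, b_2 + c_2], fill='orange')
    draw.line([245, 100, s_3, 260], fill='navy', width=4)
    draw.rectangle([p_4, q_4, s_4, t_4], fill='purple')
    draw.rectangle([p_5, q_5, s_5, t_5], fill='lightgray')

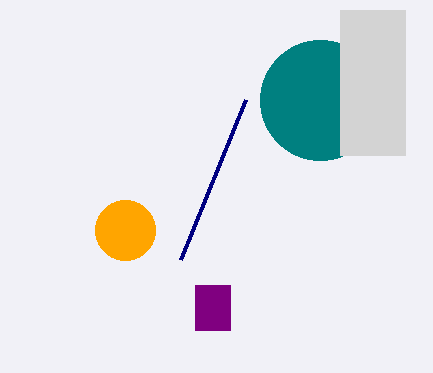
a_1 = 320
b_1 = 100
a_2 = 125
b_2 = 230
c_2 = 30
s_3 = 180
p_4 = 195
q_4 = 285
s_4 = 230
t_4 = 330
p_5 = 340
q_5 = 10
s_5 = 405
t_5 = 155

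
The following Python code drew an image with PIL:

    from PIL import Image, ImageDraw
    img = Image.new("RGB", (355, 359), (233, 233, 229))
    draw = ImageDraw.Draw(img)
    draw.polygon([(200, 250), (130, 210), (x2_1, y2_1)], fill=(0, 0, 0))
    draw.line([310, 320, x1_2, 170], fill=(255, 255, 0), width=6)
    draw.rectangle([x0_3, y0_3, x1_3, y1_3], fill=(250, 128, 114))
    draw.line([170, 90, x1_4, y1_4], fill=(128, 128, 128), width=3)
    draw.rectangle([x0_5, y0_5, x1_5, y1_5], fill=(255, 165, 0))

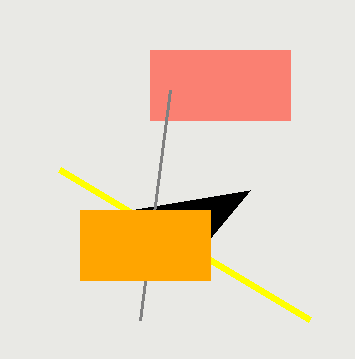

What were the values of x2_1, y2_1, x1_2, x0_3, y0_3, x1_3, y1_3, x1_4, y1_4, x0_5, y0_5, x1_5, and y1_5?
x2_1 = 250; y2_1 = 190; x1_2 = 60; x0_3 = 150; y0_3 = 50; x1_3 = 290; y1_3 = 120; x1_4 = 140; y1_4 = 320; x0_5 = 80; y0_5 = 210; x1_5 = 210; y1_5 = 280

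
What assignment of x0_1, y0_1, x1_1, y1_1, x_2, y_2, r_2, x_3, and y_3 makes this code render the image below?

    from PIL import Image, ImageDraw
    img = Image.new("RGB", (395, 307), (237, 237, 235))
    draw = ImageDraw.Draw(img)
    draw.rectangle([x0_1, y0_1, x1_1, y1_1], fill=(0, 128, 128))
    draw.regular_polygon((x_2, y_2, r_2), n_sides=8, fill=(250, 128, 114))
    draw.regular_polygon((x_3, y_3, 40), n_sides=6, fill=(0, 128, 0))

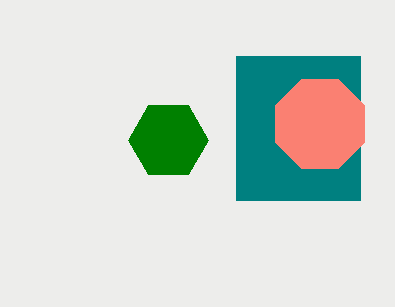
x0_1 = 236, y0_1 = 56, x1_1 = 360, y1_1 = 200, x_2 = 320, y_2 = 124, r_2 = 48, x_3 = 168, y_3 = 140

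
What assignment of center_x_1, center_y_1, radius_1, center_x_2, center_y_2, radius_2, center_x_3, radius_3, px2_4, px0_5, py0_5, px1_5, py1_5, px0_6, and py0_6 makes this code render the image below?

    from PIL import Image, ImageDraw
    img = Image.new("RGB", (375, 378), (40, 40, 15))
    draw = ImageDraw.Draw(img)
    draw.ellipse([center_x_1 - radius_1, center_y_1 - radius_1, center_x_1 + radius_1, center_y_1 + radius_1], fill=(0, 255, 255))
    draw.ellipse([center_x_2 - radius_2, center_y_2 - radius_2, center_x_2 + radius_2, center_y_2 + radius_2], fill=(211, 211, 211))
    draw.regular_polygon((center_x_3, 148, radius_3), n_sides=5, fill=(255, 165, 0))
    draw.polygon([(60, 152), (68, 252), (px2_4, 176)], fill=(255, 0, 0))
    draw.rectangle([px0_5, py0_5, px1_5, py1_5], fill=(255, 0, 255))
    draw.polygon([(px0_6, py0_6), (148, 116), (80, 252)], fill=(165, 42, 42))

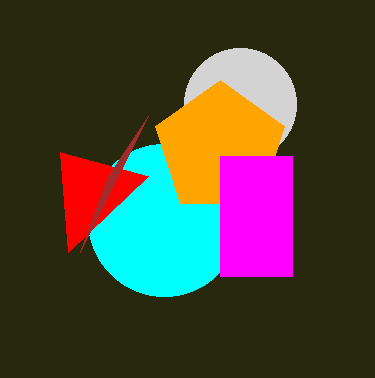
center_x_1 = 164
center_y_1 = 220
radius_1 = 76
center_x_2 = 240
center_y_2 = 104
radius_2 = 56
center_x_3 = 220
radius_3 = 68
px2_4 = 148
px0_5 = 220
py0_5 = 156
px1_5 = 292
py1_5 = 276
px0_6 = 108
py0_6 = 176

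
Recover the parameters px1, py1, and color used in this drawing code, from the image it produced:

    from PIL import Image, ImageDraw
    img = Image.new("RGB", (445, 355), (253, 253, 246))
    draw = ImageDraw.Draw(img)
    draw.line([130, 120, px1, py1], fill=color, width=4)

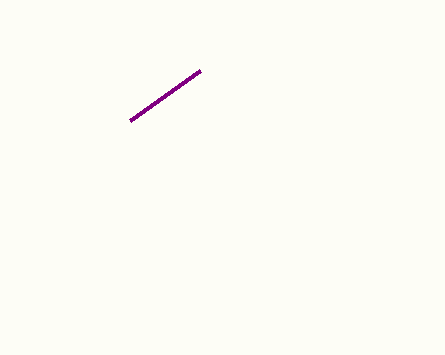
px1 = 200
py1 = 70
color = 'purple'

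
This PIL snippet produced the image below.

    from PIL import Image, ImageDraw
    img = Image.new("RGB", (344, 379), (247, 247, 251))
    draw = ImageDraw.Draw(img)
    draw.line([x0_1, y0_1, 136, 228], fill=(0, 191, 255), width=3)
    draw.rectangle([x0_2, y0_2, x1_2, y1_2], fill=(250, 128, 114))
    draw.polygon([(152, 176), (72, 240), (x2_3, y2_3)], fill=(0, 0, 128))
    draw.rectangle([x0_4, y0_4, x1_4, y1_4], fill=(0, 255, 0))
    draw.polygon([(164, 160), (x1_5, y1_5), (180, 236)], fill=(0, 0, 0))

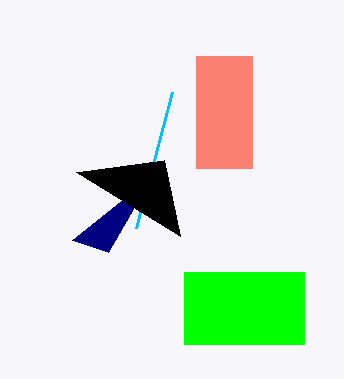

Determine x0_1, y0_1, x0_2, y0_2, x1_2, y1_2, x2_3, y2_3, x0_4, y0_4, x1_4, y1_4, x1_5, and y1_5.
x0_1 = 172, y0_1 = 92, x0_2 = 196, y0_2 = 56, x1_2 = 252, y1_2 = 168, x2_3 = 108, y2_3 = 252, x0_4 = 184, y0_4 = 272, x1_4 = 304, y1_4 = 344, x1_5 = 76, y1_5 = 172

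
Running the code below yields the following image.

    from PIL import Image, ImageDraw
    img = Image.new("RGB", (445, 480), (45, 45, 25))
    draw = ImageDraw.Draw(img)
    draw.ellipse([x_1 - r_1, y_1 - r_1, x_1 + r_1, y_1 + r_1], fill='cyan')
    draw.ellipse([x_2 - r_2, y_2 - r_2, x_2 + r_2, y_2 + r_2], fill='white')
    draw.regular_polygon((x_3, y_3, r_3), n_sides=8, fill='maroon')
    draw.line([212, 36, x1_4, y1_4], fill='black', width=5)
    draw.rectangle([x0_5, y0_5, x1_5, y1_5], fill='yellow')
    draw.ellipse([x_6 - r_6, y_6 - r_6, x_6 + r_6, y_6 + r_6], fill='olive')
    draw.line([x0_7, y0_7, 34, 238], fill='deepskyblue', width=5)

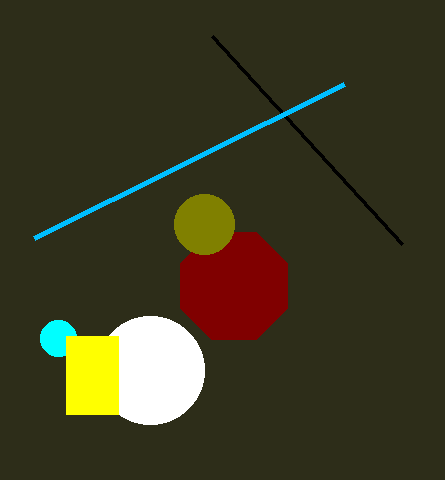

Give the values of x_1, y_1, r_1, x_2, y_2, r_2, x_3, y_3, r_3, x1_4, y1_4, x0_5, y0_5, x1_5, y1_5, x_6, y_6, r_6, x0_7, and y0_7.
x_1 = 58; y_1 = 338; r_1 = 18; x_2 = 150; y_2 = 370; r_2 = 54; x_3 = 234; y_3 = 286; r_3 = 58; x1_4 = 402; y1_4 = 244; x0_5 = 66; y0_5 = 336; x1_5 = 118; y1_5 = 414; x_6 = 204; y_6 = 224; r_6 = 30; x0_7 = 344; y0_7 = 84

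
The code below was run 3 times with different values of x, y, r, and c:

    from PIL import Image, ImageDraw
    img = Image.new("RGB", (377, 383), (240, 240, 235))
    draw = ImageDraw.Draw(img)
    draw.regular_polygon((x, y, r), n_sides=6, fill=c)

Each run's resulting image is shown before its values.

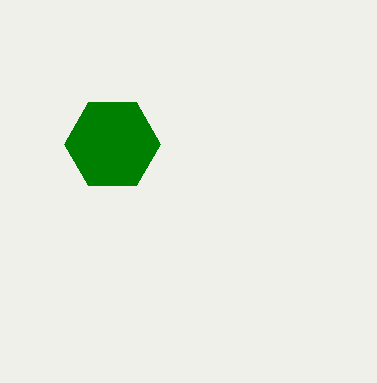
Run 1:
x = 112
y = 144
r = 48
c = 'green'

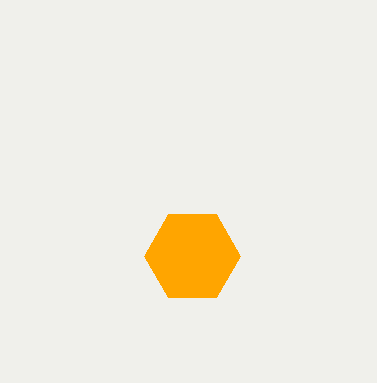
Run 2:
x = 192
y = 256
r = 48
c = 'orange'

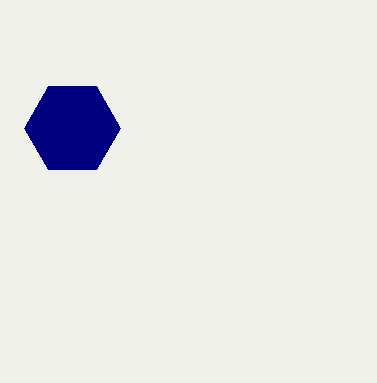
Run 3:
x = 72
y = 128
r = 48
c = 'navy'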